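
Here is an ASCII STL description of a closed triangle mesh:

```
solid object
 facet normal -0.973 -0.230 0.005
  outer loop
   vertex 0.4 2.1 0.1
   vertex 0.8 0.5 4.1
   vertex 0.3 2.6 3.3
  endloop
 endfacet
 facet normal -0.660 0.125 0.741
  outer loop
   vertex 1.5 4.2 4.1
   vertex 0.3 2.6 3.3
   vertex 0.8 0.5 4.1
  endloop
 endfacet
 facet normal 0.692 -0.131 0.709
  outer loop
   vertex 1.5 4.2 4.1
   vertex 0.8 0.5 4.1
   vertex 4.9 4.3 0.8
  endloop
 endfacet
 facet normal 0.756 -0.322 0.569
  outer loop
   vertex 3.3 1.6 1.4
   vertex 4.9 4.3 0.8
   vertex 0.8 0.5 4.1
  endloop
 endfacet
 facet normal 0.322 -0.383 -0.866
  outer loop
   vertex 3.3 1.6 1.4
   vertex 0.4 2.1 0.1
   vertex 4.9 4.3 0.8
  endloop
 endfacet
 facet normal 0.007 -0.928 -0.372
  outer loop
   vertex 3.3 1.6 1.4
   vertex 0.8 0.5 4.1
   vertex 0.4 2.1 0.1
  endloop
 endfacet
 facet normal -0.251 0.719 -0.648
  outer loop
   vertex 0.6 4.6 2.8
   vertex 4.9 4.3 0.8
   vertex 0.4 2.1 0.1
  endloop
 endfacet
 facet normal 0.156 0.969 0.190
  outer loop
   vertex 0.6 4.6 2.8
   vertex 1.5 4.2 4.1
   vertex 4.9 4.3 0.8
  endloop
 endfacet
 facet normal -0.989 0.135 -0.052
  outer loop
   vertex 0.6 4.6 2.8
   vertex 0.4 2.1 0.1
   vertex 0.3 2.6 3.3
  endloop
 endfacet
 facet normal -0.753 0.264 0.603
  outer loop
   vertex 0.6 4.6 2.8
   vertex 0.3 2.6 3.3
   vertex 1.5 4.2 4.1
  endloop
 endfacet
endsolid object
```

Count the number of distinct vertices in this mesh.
7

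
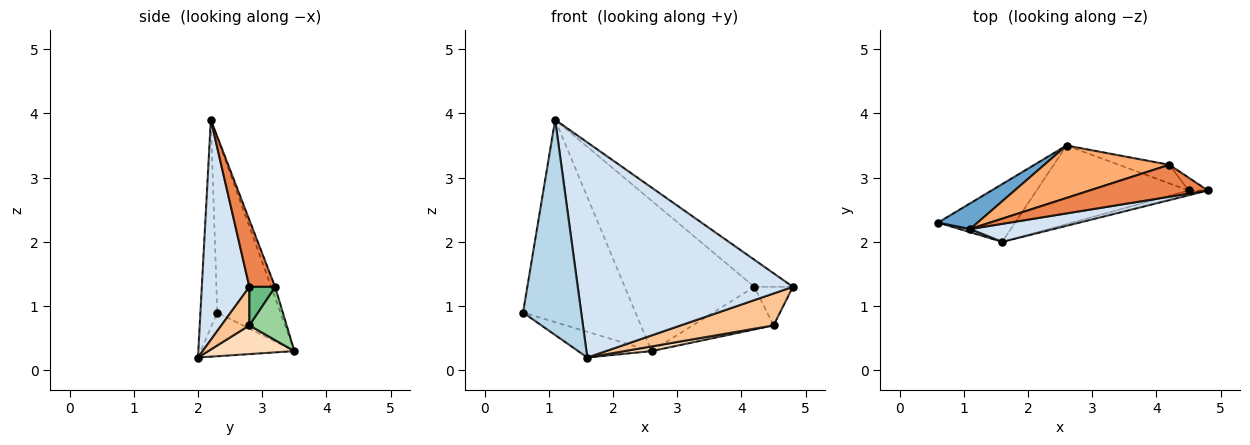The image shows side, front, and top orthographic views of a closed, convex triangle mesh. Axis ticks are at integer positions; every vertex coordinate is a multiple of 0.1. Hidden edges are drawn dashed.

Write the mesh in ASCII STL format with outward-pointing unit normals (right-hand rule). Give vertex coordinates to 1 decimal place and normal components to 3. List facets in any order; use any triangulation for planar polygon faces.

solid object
 facet normal -0.487 0.867 0.110
  outer loop
   vertex 1.1 2.2 3.9
   vertex 2.6 3.5 0.3
   vertex 0.6 2.3 0.9
  endloop
 endfacet
 facet normal -0.460 0.361 -0.811
  outer loop
   vertex 1.6 2.0 0.2
   vertex 0.6 2.3 0.9
   vertex 2.6 3.5 0.3
  endloop
 endfacet
 facet normal -0.278 -0.960 0.014
  outer loop
   vertex 1.6 2.0 0.2
   vertex 1.1 2.2 3.9
   vertex 0.6 2.3 0.9
  endloop
 endfacet
 facet normal 0.215 -0.973 0.082
  outer loop
   vertex 1.6 2.0 0.2
   vertex 4.8 2.8 1.3
   vertex 1.1 2.2 3.9
  endloop
 endfacet
 facet normal 0.396 0.594 0.700
  outer loop
   vertex 4.2 3.2 1.3
   vertex 1.1 2.2 3.9
   vertex 4.8 2.8 1.3
  endloop
 endfacet
 facet normal -0.029 0.944 0.329
  outer loop
   vertex 4.2 3.2 1.3
   vertex 2.6 3.5 0.3
   vertex 1.1 2.2 3.9
  endloop
 endfacet
 facet normal 0.286 -0.947 -0.143
  outer loop
   vertex 4.5 2.8 0.7
   vertex 4.8 2.8 1.3
   vertex 1.6 2.0 0.2
  endloop
 endfacet
 facet normal 0.185 -0.058 -0.981
  outer loop
   vertex 4.5 2.8 0.7
   vertex 1.6 2.0 0.2
   vertex 2.6 3.5 0.3
  endloop
 endfacet
 facet normal 0.535 0.802 -0.267
  outer loop
   vertex 4.5 2.8 0.7
   vertex 4.2 3.2 1.3
   vertex 4.8 2.8 1.3
  endloop
 endfacet
 facet normal 0.389 0.844 -0.369
  outer loop
   vertex 4.5 2.8 0.7
   vertex 2.6 3.5 0.3
   vertex 4.2 3.2 1.3
  endloop
 endfacet
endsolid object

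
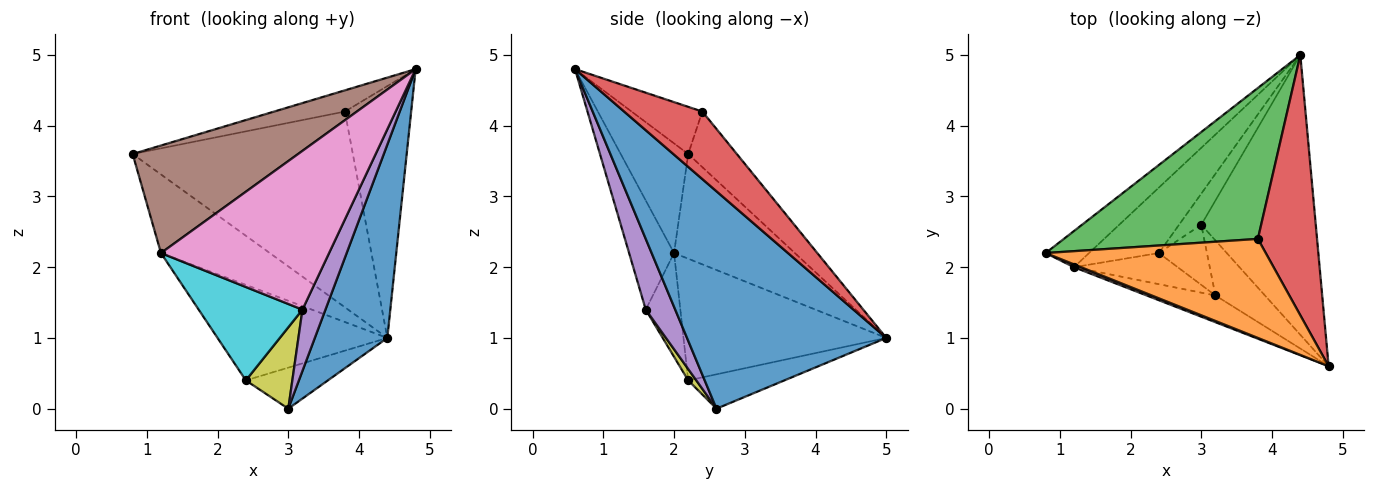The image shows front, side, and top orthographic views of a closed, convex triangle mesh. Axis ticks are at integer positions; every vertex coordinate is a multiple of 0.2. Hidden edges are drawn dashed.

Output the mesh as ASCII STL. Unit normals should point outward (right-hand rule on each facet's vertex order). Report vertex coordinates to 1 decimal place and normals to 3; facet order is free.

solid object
 facet normal 0.842 -0.306 -0.444
  outer loop
   vertex 3.0 2.6 0.0
   vertex 4.4 5.0 1.0
   vertex 4.8 0.6 4.8
  endloop
 endfacet
 facet normal -0.205 0.205 0.957
  outer loop
   vertex 3.8 2.4 4.2
   vertex 0.8 2.2 3.6
   vertex 4.8 0.6 4.8
  endloop
 endfacet
 facet normal -0.172 0.780 0.601
  outer loop
   vertex 3.8 2.4 4.2
   vertex 4.4 5.0 1.0
   vertex 0.8 2.2 3.6
  endloop
 endfacet
 facet normal 0.634 0.538 0.556
  outer loop
   vertex 3.8 2.4 4.2
   vertex 4.8 0.6 4.8
   vertex 4.4 5.0 1.0
  endloop
 endfacet
 facet normal 0.690 -0.538 -0.483
  outer loop
   vertex 3.2 1.6 1.4
   vertex 3.0 2.6 0.0
   vertex 4.8 0.6 4.8
  endloop
 endfacet
 facet normal -0.378 -0.926 0.024
  outer loop
   vertex 1.2 2.0 2.2
   vertex 4.8 0.6 4.8
   vertex 0.8 2.2 3.6
  endloop
 endfacet
 facet normal -0.255 -0.954 -0.160
  outer loop
   vertex 1.2 2.0 2.2
   vertex 3.2 1.6 1.4
   vertex 4.8 0.6 4.8
  endloop
 endfacet
 facet normal -0.710 0.640 -0.294
  outer loop
   vertex 1.2 2.0 2.2
   vertex 0.8 2.2 3.6
   vertex 4.4 5.0 1.0
  endloop
 endfacet
 facet normal 0.139 -0.796 -0.589
  outer loop
   vertex 2.4 2.2 0.4
   vertex 3.0 2.6 0.0
   vertex 3.2 1.6 1.4
  endloop
 endfacet
 facet normal -0.302 -0.905 -0.302
  outer loop
   vertex 2.4 2.2 0.4
   vertex 3.2 1.6 1.4
   vertex 1.2 2.0 2.2
  endloop
 endfacet
 facet normal -0.683 0.582 -0.442
  outer loop
   vertex 2.4 2.2 0.4
   vertex 4.4 5.0 1.0
   vertex 3.0 2.6 0.0
  endloop
 endfacet
 facet normal -0.702 0.588 -0.403
  outer loop
   vertex 2.4 2.2 0.4
   vertex 1.2 2.0 2.2
   vertex 4.4 5.0 1.0
  endloop
 endfacet
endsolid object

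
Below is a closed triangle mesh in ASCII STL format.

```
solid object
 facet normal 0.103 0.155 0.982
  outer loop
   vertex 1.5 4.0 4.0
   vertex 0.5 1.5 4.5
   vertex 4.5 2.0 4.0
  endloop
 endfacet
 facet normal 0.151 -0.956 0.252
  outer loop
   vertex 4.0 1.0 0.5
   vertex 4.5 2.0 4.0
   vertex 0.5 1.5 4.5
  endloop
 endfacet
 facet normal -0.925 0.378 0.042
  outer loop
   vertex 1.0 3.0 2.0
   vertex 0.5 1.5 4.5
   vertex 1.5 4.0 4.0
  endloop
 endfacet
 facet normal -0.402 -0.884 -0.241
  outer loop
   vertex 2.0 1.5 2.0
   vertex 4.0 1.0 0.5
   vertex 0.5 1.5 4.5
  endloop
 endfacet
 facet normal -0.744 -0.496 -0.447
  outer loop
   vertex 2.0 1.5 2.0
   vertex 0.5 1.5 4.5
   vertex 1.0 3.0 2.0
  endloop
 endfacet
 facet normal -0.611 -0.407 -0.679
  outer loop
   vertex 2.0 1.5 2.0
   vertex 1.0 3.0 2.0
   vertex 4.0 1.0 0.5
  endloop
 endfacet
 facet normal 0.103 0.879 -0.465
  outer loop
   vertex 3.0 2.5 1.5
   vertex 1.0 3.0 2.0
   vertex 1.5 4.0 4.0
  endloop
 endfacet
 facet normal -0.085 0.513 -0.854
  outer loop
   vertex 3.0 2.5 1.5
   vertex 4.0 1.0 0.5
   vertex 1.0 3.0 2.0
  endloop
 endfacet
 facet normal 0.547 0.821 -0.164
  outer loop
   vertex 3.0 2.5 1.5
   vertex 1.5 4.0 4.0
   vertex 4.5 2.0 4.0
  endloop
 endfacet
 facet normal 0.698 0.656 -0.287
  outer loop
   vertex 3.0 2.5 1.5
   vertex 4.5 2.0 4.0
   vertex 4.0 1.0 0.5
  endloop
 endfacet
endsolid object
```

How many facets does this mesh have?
10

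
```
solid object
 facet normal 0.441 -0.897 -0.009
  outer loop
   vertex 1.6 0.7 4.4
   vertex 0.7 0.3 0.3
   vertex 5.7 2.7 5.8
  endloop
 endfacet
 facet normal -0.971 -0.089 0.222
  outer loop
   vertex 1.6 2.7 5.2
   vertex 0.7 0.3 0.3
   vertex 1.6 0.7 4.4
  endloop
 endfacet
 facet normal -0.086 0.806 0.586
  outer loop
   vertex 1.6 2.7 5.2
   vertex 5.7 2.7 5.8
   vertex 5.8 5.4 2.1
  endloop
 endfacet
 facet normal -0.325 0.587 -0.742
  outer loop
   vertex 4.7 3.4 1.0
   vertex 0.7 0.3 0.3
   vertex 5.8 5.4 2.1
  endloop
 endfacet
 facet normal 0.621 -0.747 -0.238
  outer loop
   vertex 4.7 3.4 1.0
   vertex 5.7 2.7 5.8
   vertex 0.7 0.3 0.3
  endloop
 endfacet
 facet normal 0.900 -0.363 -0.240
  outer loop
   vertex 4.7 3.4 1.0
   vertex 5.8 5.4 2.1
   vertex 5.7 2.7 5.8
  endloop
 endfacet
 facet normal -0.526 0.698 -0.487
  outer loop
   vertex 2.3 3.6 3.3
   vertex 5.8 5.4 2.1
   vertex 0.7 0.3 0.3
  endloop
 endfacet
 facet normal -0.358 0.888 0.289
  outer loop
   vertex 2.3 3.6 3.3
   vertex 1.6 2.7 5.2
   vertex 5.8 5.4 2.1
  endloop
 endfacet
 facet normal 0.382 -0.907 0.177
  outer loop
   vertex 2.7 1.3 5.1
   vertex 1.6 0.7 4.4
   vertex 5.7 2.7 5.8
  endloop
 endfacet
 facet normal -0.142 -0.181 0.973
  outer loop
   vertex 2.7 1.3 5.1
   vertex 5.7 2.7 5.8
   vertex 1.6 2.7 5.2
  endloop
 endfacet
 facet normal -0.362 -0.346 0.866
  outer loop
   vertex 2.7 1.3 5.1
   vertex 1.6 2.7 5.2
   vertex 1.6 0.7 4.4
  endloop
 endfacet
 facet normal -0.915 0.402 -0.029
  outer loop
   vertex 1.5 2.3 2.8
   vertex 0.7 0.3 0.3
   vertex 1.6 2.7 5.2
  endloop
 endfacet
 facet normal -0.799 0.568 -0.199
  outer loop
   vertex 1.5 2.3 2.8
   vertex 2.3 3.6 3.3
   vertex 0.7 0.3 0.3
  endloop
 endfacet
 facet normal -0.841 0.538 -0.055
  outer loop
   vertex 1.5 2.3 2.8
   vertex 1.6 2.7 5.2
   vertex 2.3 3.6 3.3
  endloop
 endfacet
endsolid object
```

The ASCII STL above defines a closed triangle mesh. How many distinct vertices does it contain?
9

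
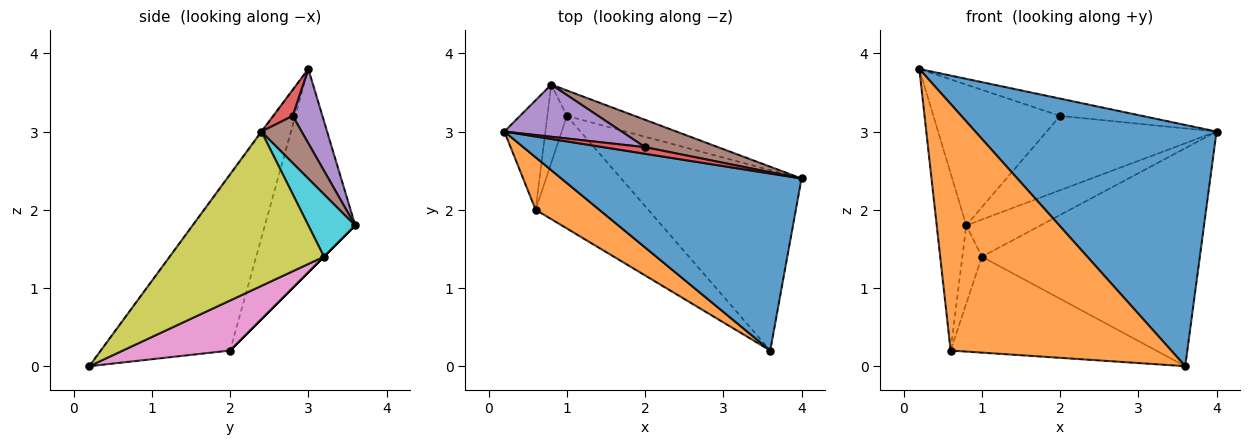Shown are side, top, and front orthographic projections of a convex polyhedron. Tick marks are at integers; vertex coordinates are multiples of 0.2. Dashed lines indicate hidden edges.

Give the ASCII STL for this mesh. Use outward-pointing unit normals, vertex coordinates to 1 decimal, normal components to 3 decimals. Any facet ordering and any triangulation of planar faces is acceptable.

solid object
 facet normal -0.003 -0.806 0.592
  outer loop
   vertex 3.6 0.2 0.0
   vertex 4.0 2.4 3.0
   vertex 0.2 3.0 3.8
  endloop
 endfacet
 facet normal -0.497 -0.849 0.181
  outer loop
   vertex 0.6 2.0 0.2
   vertex 3.6 0.2 0.0
   vertex 0.2 3.0 3.8
  endloop
 endfacet
 facet normal -0.933 0.305 -0.188
  outer loop
   vertex 0.6 2.0 0.2
   vertex 0.2 3.0 3.8
   vertex 0.8 3.6 1.8
  endloop
 endfacet
 facet normal 0.217 0.912 0.347
  outer loop
   vertex 2.0 2.8 3.2
   vertex 0.2 3.0 3.8
   vertex 4.0 2.4 3.0
  endloop
 endfacet
 facet normal 0.215 0.916 0.339
  outer loop
   vertex 2.0 2.8 3.2
   vertex 0.8 3.6 1.8
   vertex 0.2 3.0 3.8
  endloop
 endfacet
 facet normal 0.217 0.916 0.337
  outer loop
   vertex 2.0 2.8 3.2
   vertex 4.0 2.4 3.0
   vertex 0.8 3.6 1.8
  endloop
 endfacet
 facet normal 0.320 0.614 -0.721
  outer loop
   vertex 1.0 3.2 1.4
   vertex 3.6 0.2 0.0
   vertex 0.6 2.0 0.2
  endloop
 endfacet
 facet normal 0.000 0.707 -0.707
  outer loop
   vertex 1.0 3.2 1.4
   vertex 0.6 2.0 0.2
   vertex 0.8 3.6 1.8
  endloop
 endfacet
 facet normal 0.479 0.676 -0.560
  outer loop
   vertex 1.0 3.2 1.4
   vertex 4.0 2.4 3.0
   vertex 3.6 0.2 0.0
  endloop
 endfacet
 facet normal 0.462 0.732 -0.501
  outer loop
   vertex 1.0 3.2 1.4
   vertex 0.8 3.6 1.8
   vertex 4.0 2.4 3.0
  endloop
 endfacet
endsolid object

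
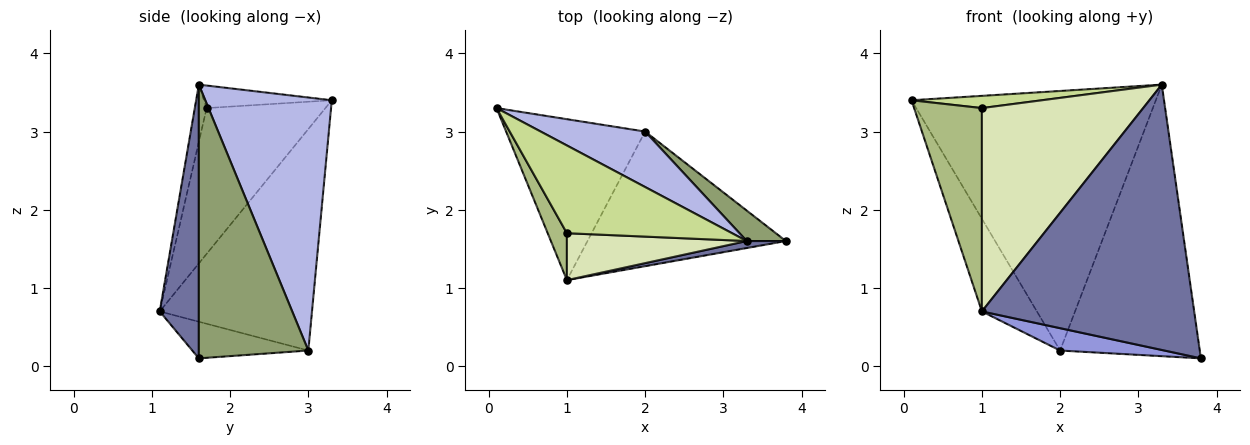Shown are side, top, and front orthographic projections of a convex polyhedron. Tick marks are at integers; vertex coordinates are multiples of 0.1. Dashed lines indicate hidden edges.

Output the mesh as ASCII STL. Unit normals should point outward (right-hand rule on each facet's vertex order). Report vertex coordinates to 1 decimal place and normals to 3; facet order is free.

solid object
 facet normal 0.181 -0.983 0.026
  outer loop
   vertex 3.3 1.6 3.6
   vertex 1.0 1.1 0.7
   vertex 3.8 1.6 0.1
  endloop
 endfacet
 facet normal -0.810 0.293 -0.508
  outer loop
   vertex 2.0 3.0 0.2
   vertex 1.0 1.1 0.7
   vertex 0.1 3.3 3.4
  endloop
 endfacet
 facet normal -0.179 -0.161 -0.971
  outer loop
   vertex 2.0 3.0 0.2
   vertex 3.8 1.6 0.1
   vertex 1.0 1.1 0.7
  endloop
 endfacet
 facet normal 0.452 0.872 0.186
  outer loop
   vertex 2.0 3.0 0.2
   vertex 0.1 3.3 3.4
   vertex 3.3 1.6 3.6
  endloop
 endfacet
 facet normal 0.615 0.784 0.088
  outer loop
   vertex 2.0 3.0 0.2
   vertex 3.3 1.6 3.6
   vertex 3.8 1.6 0.1
  endloop
 endfacet
 facet normal -0.863 -0.492 0.114
  outer loop
   vertex 1.0 1.7 3.3
   vertex 0.1 3.3 3.4
   vertex 1.0 1.1 0.7
  endloop
 endfacet
 facet normal -0.134 -0.137 0.982
  outer loop
   vertex 1.0 1.7 3.3
   vertex 3.3 1.6 3.6
   vertex 0.1 3.3 3.4
  endloop
 endfacet
 facet normal -0.072 -0.972 0.224
  outer loop
   vertex 1.0 1.7 3.3
   vertex 1.0 1.1 0.7
   vertex 3.3 1.6 3.6
  endloop
 endfacet
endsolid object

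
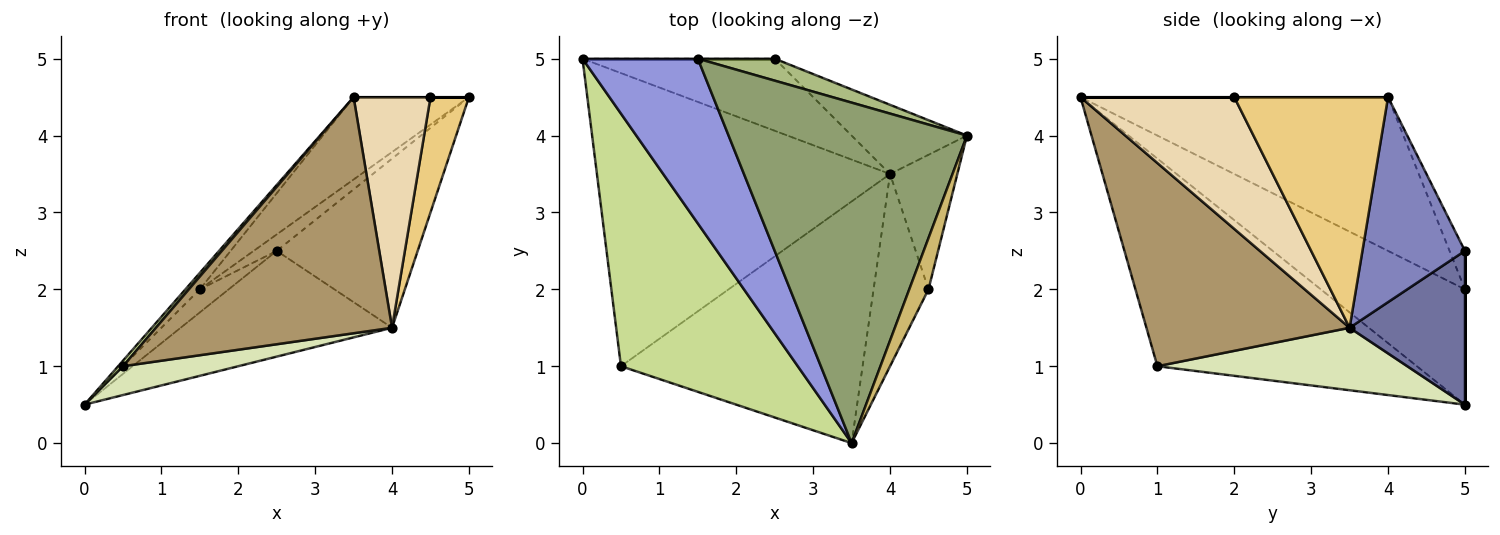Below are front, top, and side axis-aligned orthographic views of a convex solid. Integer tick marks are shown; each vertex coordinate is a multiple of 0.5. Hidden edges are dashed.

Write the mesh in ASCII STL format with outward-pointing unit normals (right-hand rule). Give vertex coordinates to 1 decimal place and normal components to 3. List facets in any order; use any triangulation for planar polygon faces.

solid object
 facet normal 0.411 0.753 -0.514
  outer loop
   vertex 4.0 3.5 1.5
   vertex 0.0 5.0 0.5
   vertex 2.5 5.0 2.5
  endloop
 endfacet
 facet normal 0.558 0.768 -0.314
  outer loop
   vertex 4.0 3.5 1.5
   vertex 2.5 5.0 2.5
   vertex 5.0 4.0 4.5
  endloop
 endfacet
 facet normal -0.705 0.071 0.705
  outer loop
   vertex 1.5 5.0 2.0
   vertex 0.0 5.0 0.5
   vertex 3.5 0.0 4.5
  endloop
 endfacet
 facet normal 0.000 1.000 0.000
  outer loop
   vertex 1.5 5.0 2.0
   vertex 2.5 5.0 2.5
   vertex 0.0 5.0 0.5
  endloop
 endfacet
 facet normal -0.531 0.199 0.823
  outer loop
   vertex 1.5 5.0 2.0
   vertex 3.5 0.0 4.5
   vertex 5.0 4.0 4.5
  endloop
 endfacet
 facet normal -0.371 0.557 0.743
  outer loop
   vertex 1.5 5.0 2.0
   vertex 5.0 4.0 4.5
   vertex 2.5 5.0 2.5
  endloop
 endfacet
 facet normal -0.761 -0.014 0.648
  outer loop
   vertex 0.5 1.0 1.0
   vertex 3.5 0.0 4.5
   vertex 0.0 5.0 0.5
  endloop
 endfacet
 facet normal 0.207 -0.096 -0.974
  outer loop
   vertex 0.5 1.0 1.0
   vertex 0.0 5.0 0.5
   vertex 4.0 3.5 1.5
  endloop
 endfacet
 facet normal 0.515 -0.599 -0.613
  outer loop
   vertex 0.5 1.0 1.0
   vertex 4.0 3.5 1.5
   vertex 3.5 0.0 4.5
  endloop
 endfacet
 facet normal 0.000 0.000 1.000
  outer loop
   vertex 4.5 2.0 4.5
   vertex 5.0 4.0 4.5
   vertex 3.5 0.0 4.5
  endloop
 endfacet
 facet normal 0.933 -0.233 -0.272
  outer loop
   vertex 4.5 2.0 4.5
   vertex 4.0 3.5 1.5
   vertex 5.0 4.0 4.5
  endloop
 endfacet
 facet normal 0.838 -0.419 -0.349
  outer loop
   vertex 4.5 2.0 4.5
   vertex 3.5 0.0 4.5
   vertex 4.0 3.5 1.5
  endloop
 endfacet
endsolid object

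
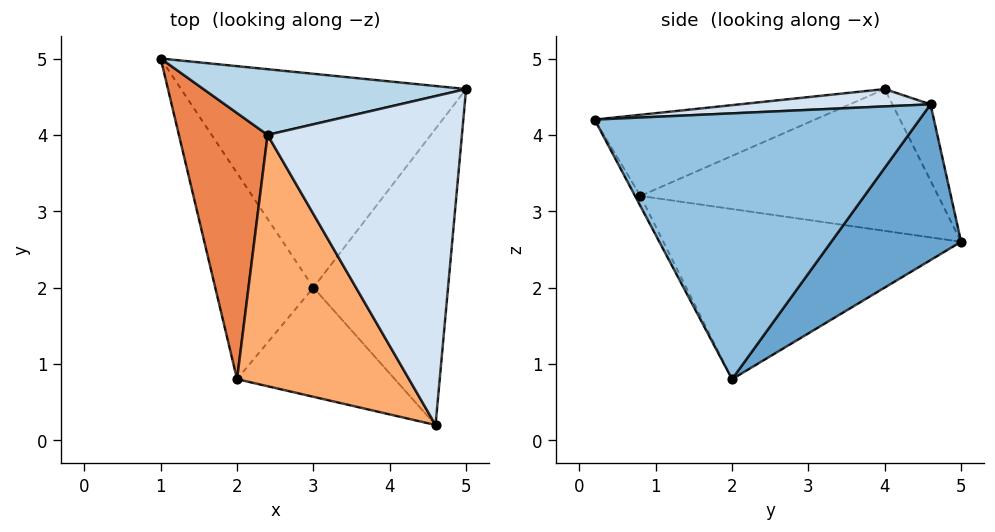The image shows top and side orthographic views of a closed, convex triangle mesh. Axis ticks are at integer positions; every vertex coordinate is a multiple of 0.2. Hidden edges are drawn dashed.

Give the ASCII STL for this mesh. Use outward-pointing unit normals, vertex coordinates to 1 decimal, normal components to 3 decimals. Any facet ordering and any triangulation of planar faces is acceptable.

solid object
 facet normal 0.366 0.646 -0.670
  outer loop
   vertex 3.0 2.0 0.8
   vertex 1.0 5.0 2.6
   vertex 5.0 4.6 4.4
  endloop
 endfacet
 facet normal 0.890 -0.060 -0.451
  outer loop
   vertex 3.0 2.0 0.8
   vertex 5.0 4.6 4.4
   vertex 4.6 0.2 4.2
  endloop
 endfacet
 facet normal -0.153 0.837 0.525
  outer loop
   vertex 2.4 4.0 4.6
   vertex 5.0 4.6 4.4
   vertex 1.0 5.0 2.6
  endloop
 endfacet
 facet normal 0.089 -0.053 0.995
  outer loop
   vertex 2.4 4.0 4.6
   vertex 4.6 0.2 4.2
   vertex 5.0 4.6 4.4
  endloop
 endfacet
 facet normal -0.841 -0.125 0.526
  outer loop
   vertex 2.0 0.8 3.2
   vertex 2.4 4.0 4.6
   vertex 1.0 5.0 2.6
  endloop
 endfacet
 facet normal -0.404 -0.324 0.856
  outer loop
   vertex 2.0 0.8 3.2
   vertex 4.6 0.2 4.2
   vertex 2.4 4.0 4.6
  endloop
 endfacet
 facet normal -0.835 -0.268 -0.482
  outer loop
   vertex 2.0 0.8 3.2
   vertex 1.0 5.0 2.6
   vertex 3.0 2.0 0.8
  endloop
 endfacet
 facet normal -0.029 -0.889 -0.457
  outer loop
   vertex 2.0 0.8 3.2
   vertex 3.0 2.0 0.8
   vertex 4.6 0.2 4.2
  endloop
 endfacet
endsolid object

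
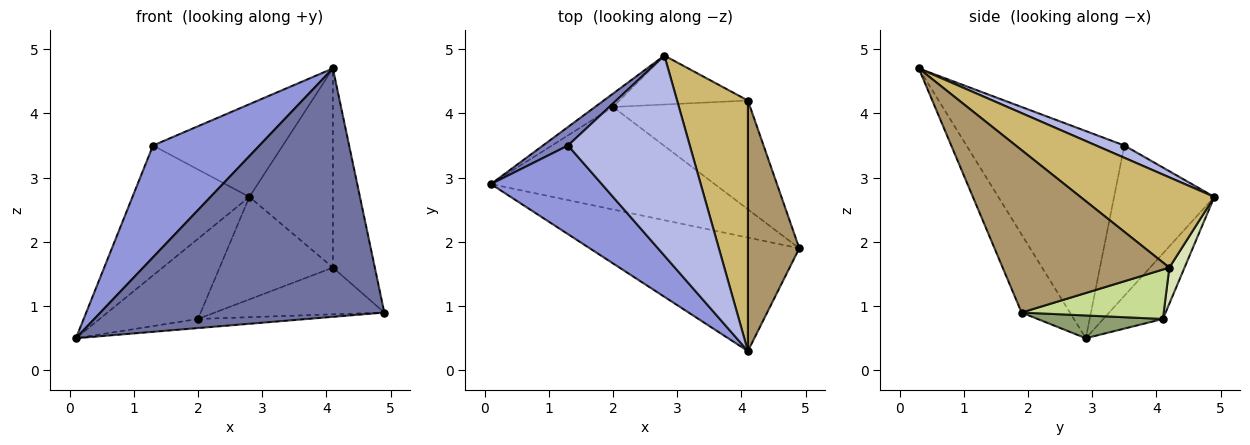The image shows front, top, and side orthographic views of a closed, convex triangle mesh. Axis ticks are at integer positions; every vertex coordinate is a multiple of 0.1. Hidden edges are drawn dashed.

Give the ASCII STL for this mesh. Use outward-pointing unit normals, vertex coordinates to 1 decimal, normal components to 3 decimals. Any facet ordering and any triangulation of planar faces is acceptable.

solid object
 facet normal -0.153 -0.899 -0.411
  outer loop
   vertex 4.1 0.3 4.7
   vertex 0.1 2.9 0.5
   vertex 4.9 1.9 0.9
  endloop
 endfacet
 facet normal -0.647 0.755 0.108
  outer loop
   vertex 1.3 3.5 3.5
   vertex 2.8 4.9 2.7
   vertex 0.1 2.9 0.5
  endloop
 endfacet
 facet normal -0.758 -0.511 0.405
  outer loop
   vertex 1.3 3.5 3.5
   vertex 0.1 2.9 0.5
   vertex 4.1 0.3 4.7
  endloop
 endfacet
 facet normal 0.091 0.419 0.904
  outer loop
   vertex 1.3 3.5 3.5
   vertex 4.1 0.3 4.7
   vertex 2.8 4.9 2.7
  endloop
 endfacet
 facet normal 0.101 0.088 -0.991
  outer loop
   vertex 2.0 4.1 0.8
   vertex 4.9 1.9 0.9
   vertex 0.1 2.9 0.5
  endloop
 endfacet
 facet normal -0.513 0.847 -0.141
  outer loop
   vertex 2.0 4.1 0.8
   vertex 0.1 2.9 0.5
   vertex 2.8 4.9 2.7
  endloop
 endfacet
 facet normal 0.314 0.375 -0.872
  outer loop
   vertex 4.1 4.2 1.6
   vertex 4.9 1.9 0.9
   vertex 2.0 4.1 0.8
  endloop
 endfacet
 facet normal 0.120 0.896 -0.428
  outer loop
   vertex 4.1 4.2 1.6
   vertex 2.0 4.1 0.8
   vertex 2.8 4.9 2.7
  endloop
 endfacet
 facet normal 0.927 0.233 0.293
  outer loop
   vertex 4.1 4.2 1.6
   vertex 4.1 0.3 4.7
   vertex 4.9 1.9 0.9
  endloop
 endfacet
 facet normal 0.706 0.441 0.554
  outer loop
   vertex 4.1 4.2 1.6
   vertex 2.8 4.9 2.7
   vertex 4.1 0.3 4.7
  endloop
 endfacet
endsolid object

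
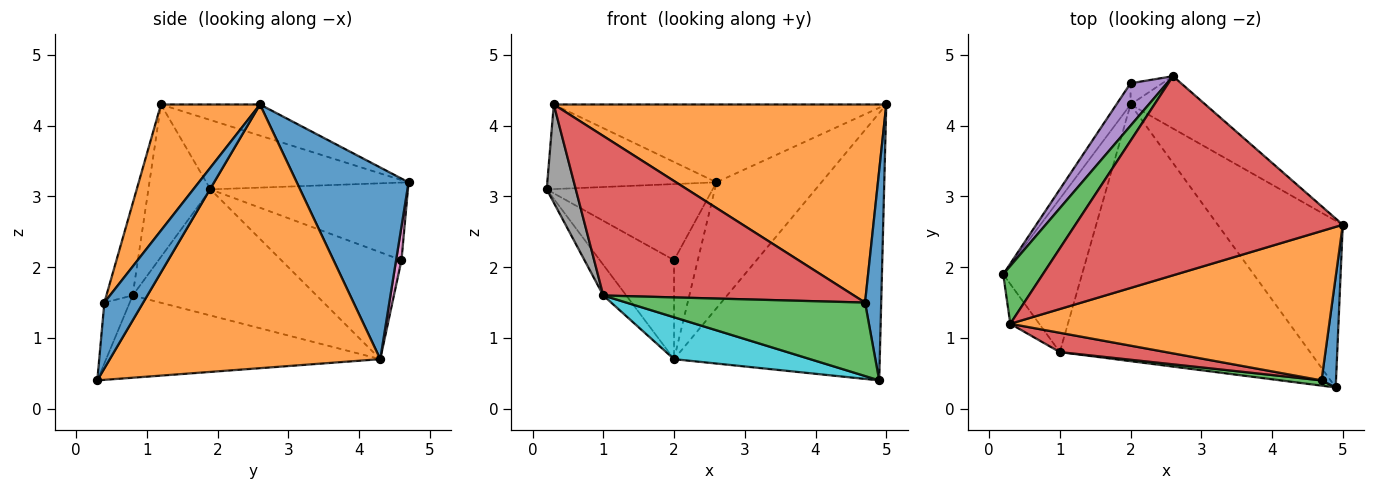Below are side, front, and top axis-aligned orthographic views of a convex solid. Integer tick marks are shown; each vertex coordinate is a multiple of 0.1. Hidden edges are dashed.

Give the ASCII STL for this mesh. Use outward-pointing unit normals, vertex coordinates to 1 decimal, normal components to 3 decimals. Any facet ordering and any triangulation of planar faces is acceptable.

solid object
 facet normal 0.701 0.658 -0.274
  outer loop
   vertex 2.0 4.3 0.7
   vertex 2.6 4.7 3.2
   vertex 5.0 2.6 4.3
  endloop
 endfacet
 facet normal 0.745 0.566 -0.353
  outer loop
   vertex 2.0 4.3 0.7
   vertex 5.0 2.6 4.3
   vertex 4.9 0.3 0.4
  endloop
 endfacet
 facet normal -0.702 0.588 0.401
  outer loop
   vertex 0.3 1.2 4.3
   vertex 2.6 4.7 3.2
   vertex 0.2 1.9 3.1
  endloop
 endfacet
 facet normal -0.108 0.362 0.926
  outer loop
   vertex 0.3 1.2 4.3
   vertex 5.0 2.6 4.3
   vertex 2.6 4.7 3.2
  endloop
 endfacet
 facet normal -0.721 0.606 0.338
  outer loop
   vertex 2.0 4.6 2.1
   vertex 0.2 1.9 3.1
   vertex 2.6 4.7 3.2
  endloop
 endfacet
 facet normal -0.845 0.522 -0.112
  outer loop
   vertex 2.0 4.6 2.1
   vertex 2.0 4.3 0.7
   vertex 0.2 1.9 3.1
  endloop
 endfacet
 facet normal 0.216 0.955 -0.205
  outer loop
   vertex 2.0 4.6 2.1
   vertex 2.6 4.7 3.2
   vertex 2.0 4.3 0.7
  endloop
 endfacet
 facet normal -0.892 -0.418 -0.169
  outer loop
   vertex 1.0 0.8 1.6
   vertex 0.3 1.2 4.3
   vertex 0.2 1.9 3.1
  endloop
 endfacet
 facet normal -0.843 0.105 -0.527
  outer loop
   vertex 1.0 0.8 1.6
   vertex 0.2 1.9 3.1
   vertex 2.0 4.3 0.7
  endloop
 endfacet
 facet normal -0.309 -0.153 -0.939
  outer loop
   vertex 1.0 0.8 1.6
   vertex 2.0 4.3 0.7
   vertex 4.9 0.3 0.4
  endloop
 endfacet
 facet normal 0.905 -0.376 0.199
  outer loop
   vertex 4.7 0.4 1.5
   vertex 4.9 0.3 0.4
   vertex 5.0 2.6 4.3
  endloop
 endfacet
 facet normal 0.231 -0.777 0.586
  outer loop
   vertex 4.7 0.4 1.5
   vertex 5.0 2.6 4.3
   vertex 0.3 1.2 4.3
  endloop
 endfacet
 facet normal -0.105 -0.992 0.071
  outer loop
   vertex 4.7 0.4 1.5
   vertex 1.0 0.8 1.6
   vertex 4.9 0.3 0.4
  endloop
 endfacet
 facet normal -0.104 -0.987 0.119
  outer loop
   vertex 4.7 0.4 1.5
   vertex 0.3 1.2 4.3
   vertex 1.0 0.8 1.6
  endloop
 endfacet
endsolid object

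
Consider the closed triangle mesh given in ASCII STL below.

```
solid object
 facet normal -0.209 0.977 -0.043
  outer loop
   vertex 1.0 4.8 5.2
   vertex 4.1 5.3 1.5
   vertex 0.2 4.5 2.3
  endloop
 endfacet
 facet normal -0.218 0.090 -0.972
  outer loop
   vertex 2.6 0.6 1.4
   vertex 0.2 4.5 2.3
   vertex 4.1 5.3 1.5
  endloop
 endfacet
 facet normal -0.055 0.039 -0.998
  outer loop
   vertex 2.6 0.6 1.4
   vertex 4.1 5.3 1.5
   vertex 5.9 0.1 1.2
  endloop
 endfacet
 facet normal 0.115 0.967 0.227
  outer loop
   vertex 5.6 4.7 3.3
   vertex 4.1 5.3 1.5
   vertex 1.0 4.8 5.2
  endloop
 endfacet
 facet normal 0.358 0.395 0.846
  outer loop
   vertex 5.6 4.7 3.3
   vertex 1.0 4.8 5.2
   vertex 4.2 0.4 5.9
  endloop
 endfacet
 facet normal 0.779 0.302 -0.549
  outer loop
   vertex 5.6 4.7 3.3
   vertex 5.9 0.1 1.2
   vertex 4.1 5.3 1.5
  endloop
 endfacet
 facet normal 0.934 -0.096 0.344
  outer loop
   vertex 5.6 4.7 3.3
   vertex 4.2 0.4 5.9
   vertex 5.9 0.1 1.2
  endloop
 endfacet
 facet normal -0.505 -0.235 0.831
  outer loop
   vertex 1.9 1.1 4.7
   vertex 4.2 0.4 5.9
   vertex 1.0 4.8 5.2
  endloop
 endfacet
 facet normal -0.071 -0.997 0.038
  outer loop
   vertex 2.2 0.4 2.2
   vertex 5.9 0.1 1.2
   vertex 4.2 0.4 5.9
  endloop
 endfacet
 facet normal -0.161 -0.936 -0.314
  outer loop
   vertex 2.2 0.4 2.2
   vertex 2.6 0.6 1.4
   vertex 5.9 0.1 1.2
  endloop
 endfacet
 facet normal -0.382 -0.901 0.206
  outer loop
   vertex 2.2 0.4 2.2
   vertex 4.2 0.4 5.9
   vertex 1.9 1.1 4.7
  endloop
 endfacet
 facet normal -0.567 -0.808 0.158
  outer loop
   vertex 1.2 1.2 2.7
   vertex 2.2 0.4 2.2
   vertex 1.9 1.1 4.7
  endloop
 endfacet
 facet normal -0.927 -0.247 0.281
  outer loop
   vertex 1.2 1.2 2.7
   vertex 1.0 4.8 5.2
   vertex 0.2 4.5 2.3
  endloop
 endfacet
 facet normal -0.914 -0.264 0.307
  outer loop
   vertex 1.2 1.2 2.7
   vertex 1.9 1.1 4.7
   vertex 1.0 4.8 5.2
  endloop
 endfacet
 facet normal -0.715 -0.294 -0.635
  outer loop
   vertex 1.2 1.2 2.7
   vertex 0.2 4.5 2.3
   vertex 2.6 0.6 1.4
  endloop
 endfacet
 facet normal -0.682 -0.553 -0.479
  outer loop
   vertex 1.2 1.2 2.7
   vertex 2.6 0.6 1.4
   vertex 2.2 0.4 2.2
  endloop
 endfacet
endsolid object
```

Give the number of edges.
24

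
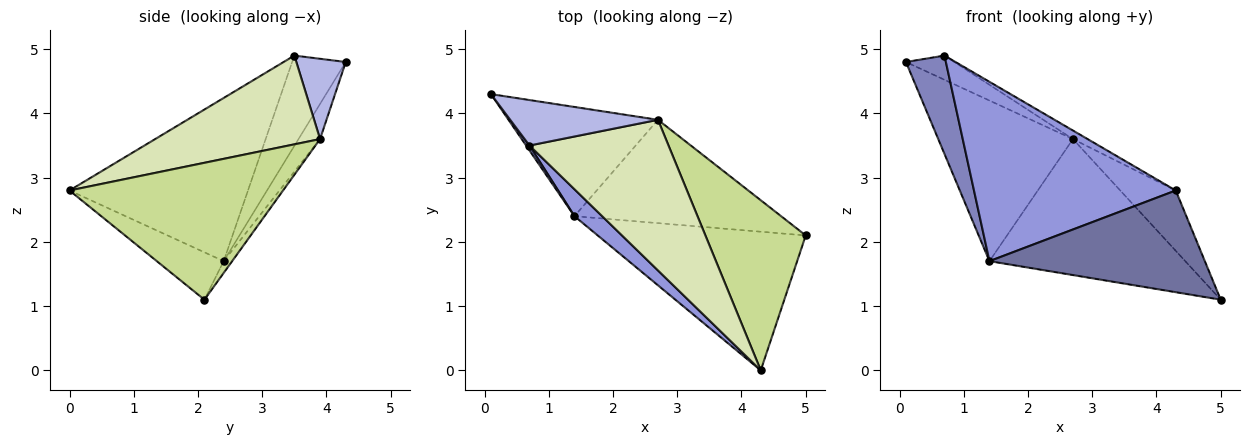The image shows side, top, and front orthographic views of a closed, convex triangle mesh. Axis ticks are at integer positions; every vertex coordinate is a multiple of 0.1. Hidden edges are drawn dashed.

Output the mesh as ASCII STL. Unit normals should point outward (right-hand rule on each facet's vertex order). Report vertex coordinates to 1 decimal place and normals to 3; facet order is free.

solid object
 facet normal -0.181 -0.582 -0.793
  outer loop
   vertex 1.4 2.4 1.7
   vertex 5.0 2.1 1.1
   vertex 4.3 0.0 2.8
  endloop
 endfacet
 facet normal -0.801 -0.597 0.030
  outer loop
   vertex 1.4 2.4 1.7
   vertex 0.7 3.5 4.9
   vertex 0.1 4.3 4.8
  endloop
 endfacet
 facet normal -0.658 -0.744 0.112
  outer loop
   vertex 1.4 2.4 1.7
   vertex 4.3 0.0 2.8
   vertex 0.7 3.5 4.9
  endloop
 endfacet
 facet normal 0.432 0.424 0.796
  outer loop
   vertex 2.7 3.9 3.6
   vertex 0.1 4.3 4.8
   vertex 0.7 3.5 4.9
  endloop
 endfacet
 facet normal -0.131 0.820 -0.557
  outer loop
   vertex 2.7 3.9 3.6
   vertex 1.4 2.4 1.7
   vertex 0.1 4.3 4.8
  endloop
 endfacet
 facet normal -0.034 0.796 -0.605
  outer loop
   vertex 2.7 3.9 3.6
   vertex 5.0 2.1 1.1
   vertex 1.4 2.4 1.7
  endloop
 endfacet
 facet normal 0.789 0.205 0.579
  outer loop
   vertex 2.7 3.9 3.6
   vertex 4.3 0.0 2.8
   vertex 5.0 2.1 1.1
  endloop
 endfacet
 facet normal 0.538 0.048 0.842
  outer loop
   vertex 2.7 3.9 3.6
   vertex 0.7 3.5 4.9
   vertex 4.3 0.0 2.8
  endloop
 endfacet
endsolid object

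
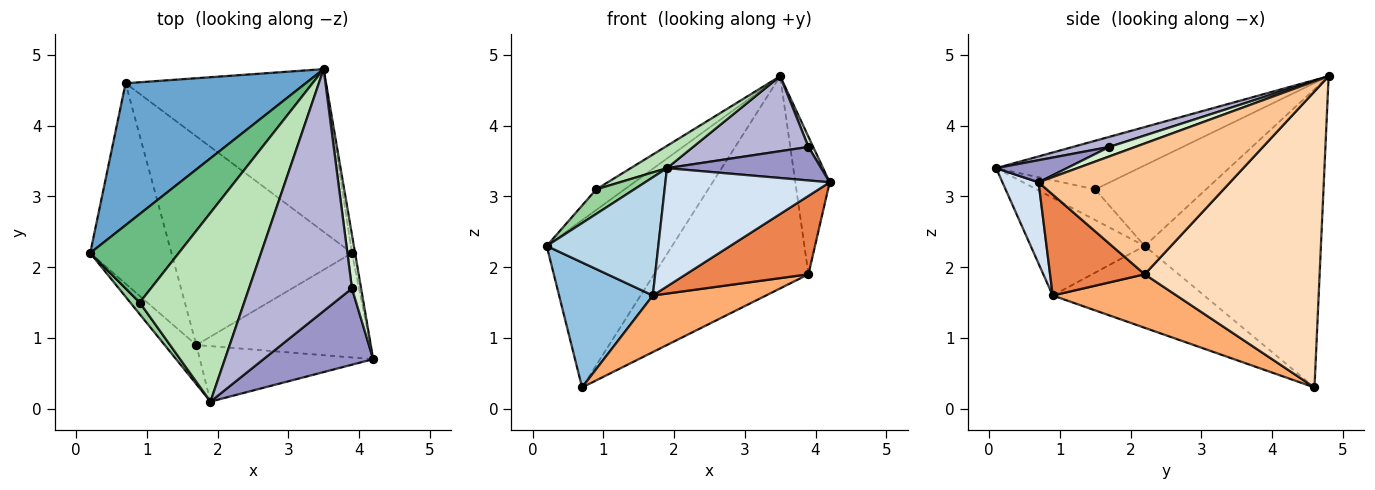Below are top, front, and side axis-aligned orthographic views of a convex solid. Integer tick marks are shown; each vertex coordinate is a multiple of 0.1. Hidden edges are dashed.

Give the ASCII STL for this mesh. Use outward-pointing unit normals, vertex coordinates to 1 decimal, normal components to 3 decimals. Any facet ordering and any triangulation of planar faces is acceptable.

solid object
 facet normal -0.731 0.520 0.442
  outer loop
   vertex 0.7 4.6 0.3
   vertex 0.2 2.2 2.3
   vertex 3.5 4.8 4.7
  endloop
 endfacet
 facet normal -0.650 -0.402 -0.645
  outer loop
   vertex 1.7 0.9 1.6
   vertex 0.2 2.2 2.3
   vertex 0.7 4.6 0.3
  endloop
 endfacet
 facet normal -0.696 -0.682 -0.226
  outer loop
   vertex 1.9 0.1 3.4
   vertex 0.2 2.2 2.3
   vertex 1.7 0.9 1.6
  endloop
 endfacet
 facet normal 0.195 -0.888 -0.416
  outer loop
   vertex 1.9 0.1 3.4
   vertex 1.7 0.9 1.6
   vertex 4.2 0.7 3.2
  endloop
 endfacet
 facet normal 0.421 -0.545 -0.726
  outer loop
   vertex 3.9 2.2 1.9
   vertex 4.2 0.7 3.2
   vertex 1.7 0.9 1.6
  endloop
 endfacet
 facet normal 0.275 -0.252 -0.928
  outer loop
   vertex 3.9 2.2 1.9
   vertex 1.7 0.9 1.6
   vertex 0.7 4.6 0.3
  endloop
 endfacet
 facet normal 0.984 0.177 -0.023
  outer loop
   vertex 3.9 2.2 1.9
   vertex 3.5 4.8 4.7
   vertex 4.2 0.7 3.2
  endloop
 endfacet
 facet normal 0.669 0.590 -0.452
  outer loop
   vertex 3.9 2.2 1.9
   vertex 0.7 4.6 0.3
   vertex 3.5 4.8 4.7
  endloop
 endfacet
 facet normal -0.663 0.169 0.729
  outer loop
   vertex 0.9 1.5 3.1
   vertex 3.5 4.8 4.7
   vertex 0.2 2.2 2.3
  endloop
 endfacet
 facet normal -0.812 -0.527 0.250
  outer loop
   vertex 0.9 1.5 3.1
   vertex 0.2 2.2 2.3
   vertex 1.9 0.1 3.4
  endloop
 endfacet
 facet normal -0.420 -0.107 0.901
  outer loop
   vertex 0.9 1.5 3.1
   vertex 1.9 0.1 3.4
   vertex 3.5 4.8 4.7
  endloop
 endfacet
 facet normal 0.714 -0.130 0.688
  outer loop
   vertex 3.9 1.7 3.7
   vertex 4.2 0.7 3.2
   vertex 3.5 4.8 4.7
  endloop
 endfacet
 facet normal 0.182 -0.396 0.900
  outer loop
   vertex 3.9 1.7 3.7
   vertex 1.9 0.1 3.4
   vertex 4.2 0.7 3.2
  endloop
 endfacet
 facet normal 0.093 -0.295 0.951
  outer loop
   vertex 3.9 1.7 3.7
   vertex 3.5 4.8 4.7
   vertex 1.9 0.1 3.4
  endloop
 endfacet
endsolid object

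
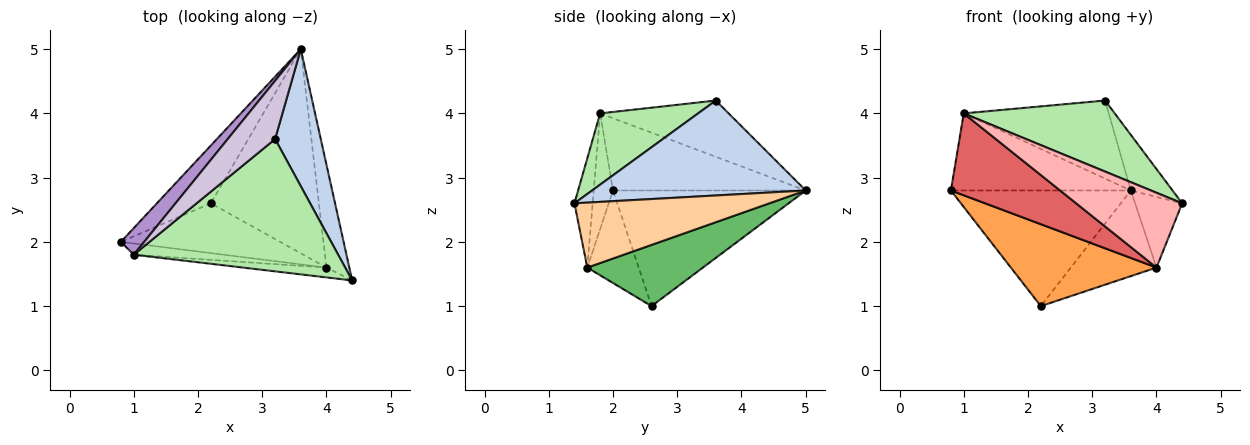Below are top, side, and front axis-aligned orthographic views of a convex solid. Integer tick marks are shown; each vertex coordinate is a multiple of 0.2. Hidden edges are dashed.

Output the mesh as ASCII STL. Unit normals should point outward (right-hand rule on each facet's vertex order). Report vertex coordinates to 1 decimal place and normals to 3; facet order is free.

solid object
 facet normal -0.692 0.646 -0.323
  outer loop
   vertex 2.2 2.6 1.0
   vertex 0.8 2.0 2.8
   vertex 3.6 5.0 2.8
  endloop
 endfacet
 facet normal 0.887 0.173 0.427
  outer loop
   vertex 3.2 3.6 4.2
   vertex 4.4 1.4 2.6
   vertex 3.6 5.0 2.8
  endloop
 endfacet
 facet normal -0.289 -0.818 -0.497
  outer loop
   vertex 4.0 1.6 1.6
   vertex 0.8 2.0 2.8
   vertex 2.2 2.6 1.0
  endloop
 endfacet
 facet normal 0.920 0.222 -0.323
  outer loop
   vertex 4.0 1.6 1.6
   vertex 3.6 5.0 2.8
   vertex 4.4 1.4 2.6
  endloop
 endfacet
 facet normal 0.463 0.343 -0.817
  outer loop
   vertex 4.0 1.6 1.6
   vertex 2.2 2.6 1.0
   vertex 3.6 5.0 2.8
  endloop
 endfacet
 facet normal 0.294 -0.452 0.842
  outer loop
   vertex 1.0 1.8 4.0
   vertex 4.4 1.4 2.6
   vertex 3.2 3.6 4.2
  endloop
 endfacet
 facet normal -0.172 -0.976 -0.134
  outer loop
   vertex 1.0 1.8 4.0
   vertex 0.8 2.0 2.8
   vertex 4.0 1.6 1.6
  endloop
 endfacet
 facet normal -0.168 -0.977 -0.128
  outer loop
   vertex 1.0 1.8 4.0
   vertex 4.0 1.6 1.6
   vertex 4.4 1.4 2.6
  endloop
 endfacet
 facet normal -0.712 0.664 0.229
  outer loop
   vertex 1.0 1.8 4.0
   vertex 3.6 5.0 2.8
   vertex 0.8 2.0 2.8
  endloop
 endfacet
 facet normal -0.579 0.653 0.488
  outer loop
   vertex 1.0 1.8 4.0
   vertex 3.2 3.6 4.2
   vertex 3.6 5.0 2.8
  endloop
 endfacet
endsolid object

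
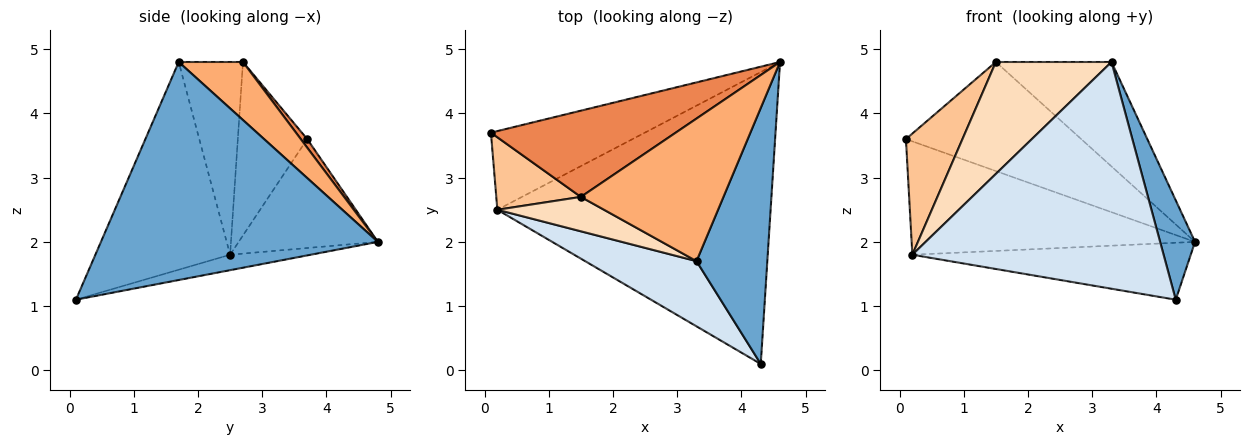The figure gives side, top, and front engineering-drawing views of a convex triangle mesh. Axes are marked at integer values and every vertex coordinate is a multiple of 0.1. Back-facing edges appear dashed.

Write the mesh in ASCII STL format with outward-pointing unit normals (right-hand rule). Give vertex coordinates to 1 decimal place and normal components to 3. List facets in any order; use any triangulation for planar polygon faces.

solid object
 facet normal 0.944 -0.119 0.307
  outer loop
   vertex 3.3 1.7 4.8
   vertex 4.3 0.1 1.1
   vertex 4.6 4.8 2.0
  endloop
 endfacet
 facet normal -0.374 0.762 -0.529
  outer loop
   vertex 0.2 2.5 1.8
   vertex 0.1 3.7 3.6
   vertex 4.6 4.8 2.0
  endloop
 endfacet
 facet normal -0.055 0.191 -0.980
  outer loop
   vertex 0.2 2.5 1.8
   vertex 4.6 4.8 2.0
   vertex 4.3 0.1 1.1
  endloop
 endfacet
 facet normal -0.458 -0.854 0.246
  outer loop
   vertex 0.2 2.5 1.8
   vertex 4.3 0.1 1.1
   vertex 3.3 1.7 4.8
  endloop
 endfacet
 facet normal 0.029 0.784 0.620
  outer loop
   vertex 1.5 2.7 4.8
   vertex 4.6 4.8 2.0
   vertex 0.1 3.7 3.6
  endloop
 endfacet
 facet normal 0.312 0.561 0.766
  outer loop
   vertex 1.5 2.7 4.8
   vertex 3.3 1.7 4.8
   vertex 4.6 4.8 2.0
  endloop
 endfacet
 facet normal -0.725 -0.591 0.354
  outer loop
   vertex 1.5 2.7 4.8
   vertex 0.1 3.7 3.6
   vertex 0.2 2.5 1.8
  endloop
 endfacet
 facet normal -0.469 -0.844 0.260
  outer loop
   vertex 1.5 2.7 4.8
   vertex 0.2 2.5 1.8
   vertex 3.3 1.7 4.8
  endloop
 endfacet
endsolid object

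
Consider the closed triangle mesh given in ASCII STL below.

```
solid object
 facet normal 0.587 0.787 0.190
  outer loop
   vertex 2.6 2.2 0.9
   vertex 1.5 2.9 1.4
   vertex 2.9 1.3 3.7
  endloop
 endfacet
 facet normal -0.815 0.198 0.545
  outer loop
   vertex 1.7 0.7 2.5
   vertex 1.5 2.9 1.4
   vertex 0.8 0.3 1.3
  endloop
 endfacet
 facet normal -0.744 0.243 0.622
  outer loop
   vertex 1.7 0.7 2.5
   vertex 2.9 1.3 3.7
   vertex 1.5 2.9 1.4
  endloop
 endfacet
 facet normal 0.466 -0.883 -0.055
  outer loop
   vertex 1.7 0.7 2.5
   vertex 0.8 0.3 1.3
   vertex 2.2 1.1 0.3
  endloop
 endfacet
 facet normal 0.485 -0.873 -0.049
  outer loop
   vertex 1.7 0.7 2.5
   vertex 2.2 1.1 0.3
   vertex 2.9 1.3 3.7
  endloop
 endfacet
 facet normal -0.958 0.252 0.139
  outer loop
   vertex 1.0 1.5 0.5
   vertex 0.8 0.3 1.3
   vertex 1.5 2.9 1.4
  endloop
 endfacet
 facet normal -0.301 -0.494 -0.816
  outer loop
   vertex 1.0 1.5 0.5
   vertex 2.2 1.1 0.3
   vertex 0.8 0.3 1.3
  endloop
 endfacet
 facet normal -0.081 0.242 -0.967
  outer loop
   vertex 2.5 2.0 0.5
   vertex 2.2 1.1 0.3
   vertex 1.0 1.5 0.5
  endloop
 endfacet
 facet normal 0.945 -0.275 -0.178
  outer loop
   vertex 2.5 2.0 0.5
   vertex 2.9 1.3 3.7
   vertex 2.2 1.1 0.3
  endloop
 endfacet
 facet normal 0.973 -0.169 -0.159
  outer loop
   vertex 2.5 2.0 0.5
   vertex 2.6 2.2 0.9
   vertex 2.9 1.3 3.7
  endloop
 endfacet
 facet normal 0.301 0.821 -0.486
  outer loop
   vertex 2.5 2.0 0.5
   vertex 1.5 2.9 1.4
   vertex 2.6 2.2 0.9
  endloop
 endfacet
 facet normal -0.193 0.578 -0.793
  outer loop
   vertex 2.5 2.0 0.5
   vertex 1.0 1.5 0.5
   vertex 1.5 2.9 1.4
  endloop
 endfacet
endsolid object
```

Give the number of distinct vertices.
8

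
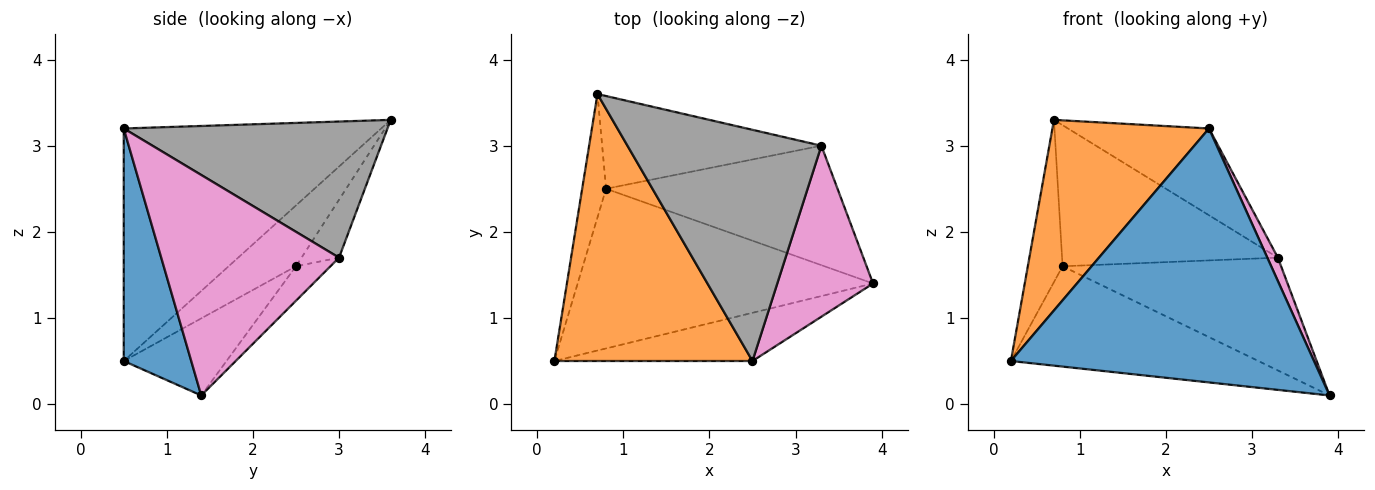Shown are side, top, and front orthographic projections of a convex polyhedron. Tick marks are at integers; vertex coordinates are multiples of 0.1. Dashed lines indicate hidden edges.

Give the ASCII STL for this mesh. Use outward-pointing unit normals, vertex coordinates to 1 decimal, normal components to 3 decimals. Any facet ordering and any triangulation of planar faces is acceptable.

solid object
 facet normal 0.214 -0.960 -0.182
  outer loop
   vertex 2.5 0.5 3.2
   vertex 0.2 0.5 0.5
   vertex 3.9 1.4 0.1
  endloop
 endfacet
 facet normal -0.691 -0.420 0.588
  outer loop
   vertex 2.5 0.5 3.2
   vertex 0.7 3.6 3.3
   vertex 0.2 0.5 0.5
  endloop
 endfacet
 facet normal -0.216 0.519 -0.827
  outer loop
   vertex 0.8 2.5 1.6
   vertex 3.9 1.4 0.1
   vertex 0.2 0.5 0.5
  endloop
 endfacet
 facet normal -0.839 0.433 -0.329
  outer loop
   vertex 0.8 2.5 1.6
   vertex 0.2 0.5 0.5
   vertex 0.7 3.6 3.3
  endloop
 endfacet
 facet normal -0.108 0.683 -0.723
  outer loop
   vertex 3.3 3.0 1.7
   vertex 3.9 1.4 0.1
   vertex 0.8 2.5 1.6
  endloop
 endfacet
 facet normal -0.144 0.827 -0.544
  outer loop
   vertex 3.3 3.0 1.7
   vertex 0.8 2.5 1.6
   vertex 0.7 3.6 3.3
  endloop
 endfacet
 facet normal 0.916 -0.054 0.398
  outer loop
   vertex 3.3 3.0 1.7
   vertex 2.5 0.5 3.2
   vertex 3.9 1.4 0.1
  endloop
 endfacet
 facet normal 0.549 0.294 0.782
  outer loop
   vertex 3.3 3.0 1.7
   vertex 0.7 3.6 3.3
   vertex 2.5 0.5 3.2
  endloop
 endfacet
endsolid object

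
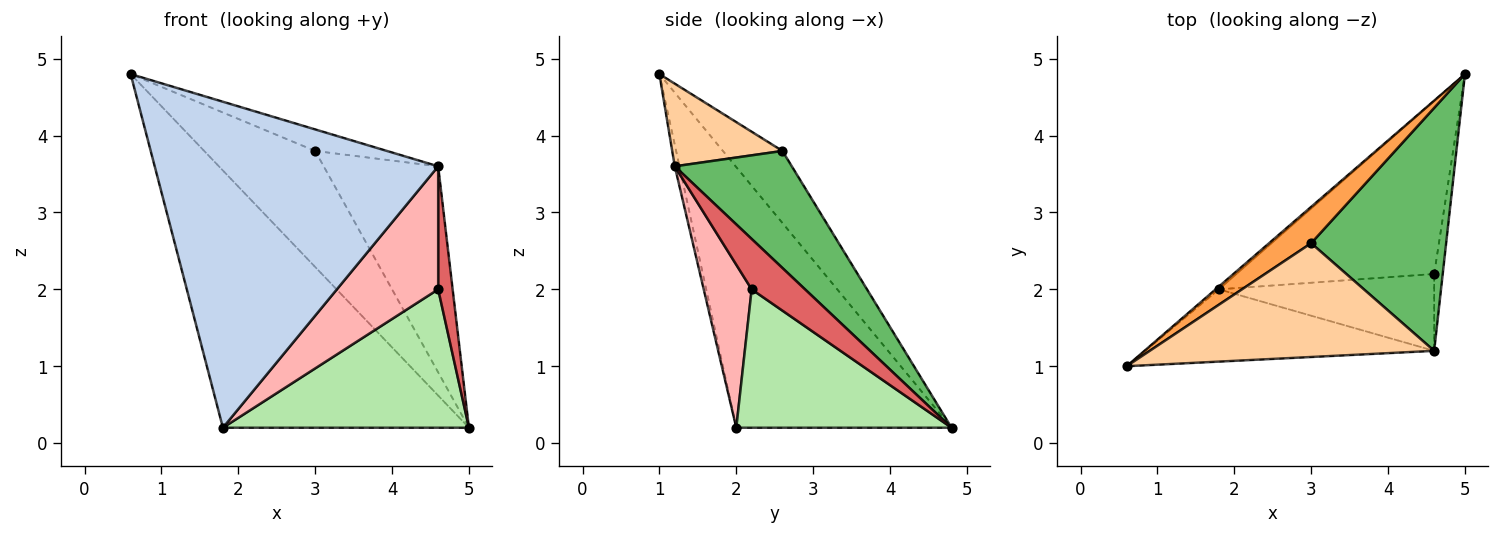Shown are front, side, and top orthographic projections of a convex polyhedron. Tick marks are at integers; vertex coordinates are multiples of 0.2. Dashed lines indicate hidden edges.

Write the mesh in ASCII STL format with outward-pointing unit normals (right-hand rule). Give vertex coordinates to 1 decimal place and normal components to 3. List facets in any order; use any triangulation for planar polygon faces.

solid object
 facet normal -0.658 0.753 -0.008
  outer loop
   vertex 1.8 2.0 0.2
   vertex 0.6 1.0 4.8
   vertex 5.0 4.8 0.2
  endloop
 endfacet
 facet normal -0.016 -0.976 -0.216
  outer loop
   vertex 4.6 1.2 3.6
   vertex 0.6 1.0 4.8
   vertex 1.8 2.0 0.2
  endloop
 endfacet
 facet normal -0.455 0.850 0.266
  outer loop
   vertex 3.0 2.6 3.8
   vertex 5.0 4.8 0.2
   vertex 0.6 1.0 4.8
  endloop
 endfacet
 facet normal 0.275 0.179 0.945
  outer loop
   vertex 3.0 2.6 3.8
   vertex 0.6 1.0 4.8
   vertex 4.6 1.2 3.6
  endloop
 endfacet
 facet normal 0.552 0.540 0.636
  outer loop
   vertex 3.0 2.6 3.8
   vertex 4.6 1.2 3.6
   vertex 5.0 4.8 0.2
  endloop
 endfacet
 facet normal 0.480 -0.548 -0.685
  outer loop
   vertex 4.6 2.2 2.0
   vertex 1.8 2.0 0.2
   vertex 5.0 4.8 0.2
  endloop
 endfacet
 facet normal 0.952 -0.258 -0.161
  outer loop
   vertex 4.6 2.2 2.0
   vertex 5.0 4.8 0.2
   vertex 4.6 1.2 3.6
  endloop
 endfacet
 facet normal 0.372 -0.787 -0.492
  outer loop
   vertex 4.6 2.2 2.0
   vertex 4.6 1.2 3.6
   vertex 1.8 2.0 0.2
  endloop
 endfacet
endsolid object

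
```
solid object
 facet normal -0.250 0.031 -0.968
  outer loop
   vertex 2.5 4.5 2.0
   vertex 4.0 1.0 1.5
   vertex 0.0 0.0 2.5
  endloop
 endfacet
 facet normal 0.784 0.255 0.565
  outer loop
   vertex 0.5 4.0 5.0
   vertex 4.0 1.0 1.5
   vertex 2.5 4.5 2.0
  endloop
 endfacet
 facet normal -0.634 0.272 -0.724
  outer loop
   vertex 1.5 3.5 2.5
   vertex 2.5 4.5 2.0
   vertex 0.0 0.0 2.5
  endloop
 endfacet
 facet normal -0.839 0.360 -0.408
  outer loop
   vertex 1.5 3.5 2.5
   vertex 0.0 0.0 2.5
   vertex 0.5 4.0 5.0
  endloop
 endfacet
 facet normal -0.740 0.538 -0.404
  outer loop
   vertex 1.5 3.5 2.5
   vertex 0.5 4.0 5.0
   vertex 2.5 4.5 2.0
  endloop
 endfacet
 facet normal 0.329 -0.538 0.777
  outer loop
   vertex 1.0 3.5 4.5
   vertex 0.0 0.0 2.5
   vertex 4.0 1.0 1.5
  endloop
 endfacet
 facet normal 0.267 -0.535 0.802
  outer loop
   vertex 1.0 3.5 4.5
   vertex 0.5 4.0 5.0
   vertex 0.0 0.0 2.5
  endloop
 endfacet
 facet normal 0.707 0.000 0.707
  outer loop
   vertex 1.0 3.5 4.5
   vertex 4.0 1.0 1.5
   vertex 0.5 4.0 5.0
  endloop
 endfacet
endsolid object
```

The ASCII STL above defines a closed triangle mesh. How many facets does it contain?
8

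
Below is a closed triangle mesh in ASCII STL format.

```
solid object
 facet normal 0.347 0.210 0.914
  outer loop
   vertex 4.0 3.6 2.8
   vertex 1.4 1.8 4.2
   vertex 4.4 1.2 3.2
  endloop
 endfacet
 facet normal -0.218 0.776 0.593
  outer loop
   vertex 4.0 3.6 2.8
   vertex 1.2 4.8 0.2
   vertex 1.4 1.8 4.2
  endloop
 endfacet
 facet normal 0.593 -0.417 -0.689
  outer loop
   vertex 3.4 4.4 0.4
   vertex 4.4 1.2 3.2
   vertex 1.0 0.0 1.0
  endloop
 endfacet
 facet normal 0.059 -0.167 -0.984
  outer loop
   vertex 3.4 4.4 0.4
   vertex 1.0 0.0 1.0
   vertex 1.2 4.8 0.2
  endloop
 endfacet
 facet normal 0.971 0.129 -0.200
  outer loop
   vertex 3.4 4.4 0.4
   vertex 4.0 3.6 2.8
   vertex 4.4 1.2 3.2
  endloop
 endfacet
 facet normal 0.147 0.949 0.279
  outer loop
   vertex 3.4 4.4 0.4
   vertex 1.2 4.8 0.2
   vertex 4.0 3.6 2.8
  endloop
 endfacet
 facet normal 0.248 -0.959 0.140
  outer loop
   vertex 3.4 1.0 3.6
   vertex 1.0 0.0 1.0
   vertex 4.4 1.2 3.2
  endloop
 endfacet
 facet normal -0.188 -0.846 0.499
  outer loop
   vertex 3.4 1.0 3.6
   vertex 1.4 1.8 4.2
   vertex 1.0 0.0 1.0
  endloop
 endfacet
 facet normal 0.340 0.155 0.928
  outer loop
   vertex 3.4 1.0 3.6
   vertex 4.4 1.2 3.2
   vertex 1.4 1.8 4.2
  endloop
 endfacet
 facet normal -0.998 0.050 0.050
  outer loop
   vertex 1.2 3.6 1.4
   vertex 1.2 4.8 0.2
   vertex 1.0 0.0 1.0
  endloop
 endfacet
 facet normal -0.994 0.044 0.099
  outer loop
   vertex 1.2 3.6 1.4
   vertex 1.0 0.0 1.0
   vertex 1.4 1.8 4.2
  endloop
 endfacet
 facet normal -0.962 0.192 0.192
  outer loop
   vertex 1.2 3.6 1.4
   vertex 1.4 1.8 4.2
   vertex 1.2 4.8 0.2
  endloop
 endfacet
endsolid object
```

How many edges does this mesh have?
18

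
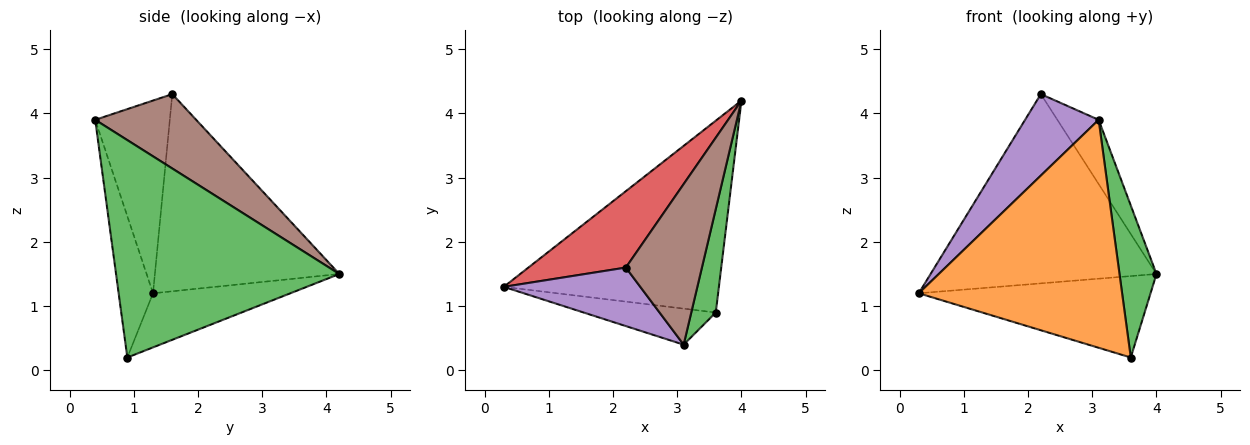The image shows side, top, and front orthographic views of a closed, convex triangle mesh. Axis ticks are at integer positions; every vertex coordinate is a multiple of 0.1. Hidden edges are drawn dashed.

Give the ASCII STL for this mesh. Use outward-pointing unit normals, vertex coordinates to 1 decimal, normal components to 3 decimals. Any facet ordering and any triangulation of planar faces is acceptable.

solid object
 facet normal -0.226 0.381 -0.897
  outer loop
   vertex 3.6 0.9 0.2
   vertex 0.3 1.3 1.2
   vertex 4.0 4.2 1.5
  endloop
 endfacet
 facet normal -0.165 -0.974 -0.154
  outer loop
   vertex 3.6 0.9 0.2
   vertex 3.1 0.4 3.9
   vertex 0.3 1.3 1.2
  endloop
 endfacet
 facet normal 0.981 -0.162 0.111
  outer loop
   vertex 3.6 0.9 0.2
   vertex 4.0 4.2 1.5
   vertex 3.1 0.4 3.9
  endloop
 endfacet
 facet normal -0.604 0.739 0.298
  outer loop
   vertex 2.2 1.6 4.3
   vertex 4.0 4.2 1.5
   vertex 0.3 1.3 1.2
  endloop
 endfacet
 facet normal -0.636 -0.627 0.450
  outer loop
   vertex 2.2 1.6 4.3
   vertex 0.3 1.3 1.2
   vertex 3.1 0.4 3.9
  endloop
 endfacet
 facet normal 0.672 0.275 0.687
  outer loop
   vertex 2.2 1.6 4.3
   vertex 3.1 0.4 3.9
   vertex 4.0 4.2 1.5
  endloop
 endfacet
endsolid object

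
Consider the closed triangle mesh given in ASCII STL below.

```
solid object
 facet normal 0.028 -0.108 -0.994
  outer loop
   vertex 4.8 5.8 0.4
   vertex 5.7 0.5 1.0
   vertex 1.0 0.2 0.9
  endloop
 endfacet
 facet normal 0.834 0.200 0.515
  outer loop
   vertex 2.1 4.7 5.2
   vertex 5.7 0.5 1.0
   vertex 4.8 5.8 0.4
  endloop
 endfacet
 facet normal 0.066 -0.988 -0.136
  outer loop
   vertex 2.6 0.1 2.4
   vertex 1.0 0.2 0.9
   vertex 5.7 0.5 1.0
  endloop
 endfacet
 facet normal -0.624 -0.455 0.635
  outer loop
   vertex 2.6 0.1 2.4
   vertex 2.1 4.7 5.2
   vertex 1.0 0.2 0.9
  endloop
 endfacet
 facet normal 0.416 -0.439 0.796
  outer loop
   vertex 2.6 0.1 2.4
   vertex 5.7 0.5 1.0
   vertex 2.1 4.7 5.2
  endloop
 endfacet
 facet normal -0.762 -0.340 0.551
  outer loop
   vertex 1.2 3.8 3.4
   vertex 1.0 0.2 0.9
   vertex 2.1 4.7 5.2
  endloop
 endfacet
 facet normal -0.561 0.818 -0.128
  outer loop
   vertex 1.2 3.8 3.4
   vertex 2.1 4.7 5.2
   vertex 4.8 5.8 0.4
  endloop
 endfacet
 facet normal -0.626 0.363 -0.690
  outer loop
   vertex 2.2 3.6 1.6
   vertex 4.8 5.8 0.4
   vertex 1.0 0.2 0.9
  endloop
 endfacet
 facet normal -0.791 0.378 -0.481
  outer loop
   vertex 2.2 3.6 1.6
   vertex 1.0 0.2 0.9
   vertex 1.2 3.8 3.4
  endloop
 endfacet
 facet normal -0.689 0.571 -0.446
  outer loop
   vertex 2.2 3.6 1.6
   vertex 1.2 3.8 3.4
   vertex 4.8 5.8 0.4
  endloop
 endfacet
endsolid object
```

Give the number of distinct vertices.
7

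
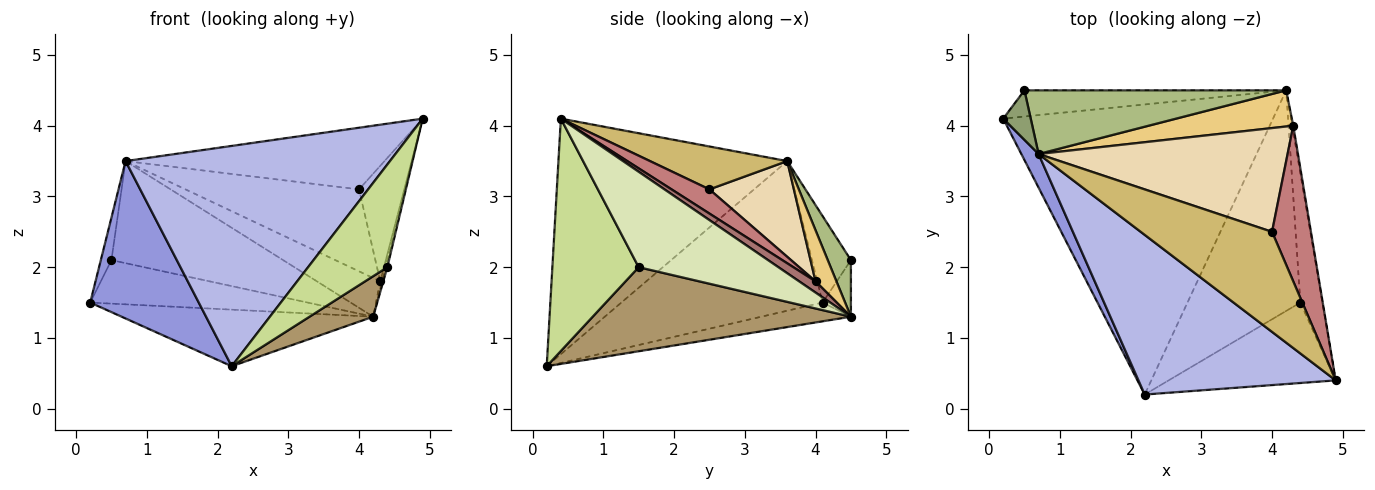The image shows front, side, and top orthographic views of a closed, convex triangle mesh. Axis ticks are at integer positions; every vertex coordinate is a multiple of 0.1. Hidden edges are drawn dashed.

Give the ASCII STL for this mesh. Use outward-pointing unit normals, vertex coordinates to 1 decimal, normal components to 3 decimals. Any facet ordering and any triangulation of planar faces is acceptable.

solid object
 facet normal -0.068 0.191 -0.979
  outer loop
   vertex 4.2 4.5 1.3
   vertex 2.2 0.2 0.6
   vertex 0.2 4.1 1.5
  endloop
 endfacet
 facet normal -0.111 0.852 -0.512
  outer loop
   vertex 4.2 4.5 1.3
   vertex 0.2 4.1 1.5
   vertex 0.5 4.5 2.1
  endloop
 endfacet
 facet normal -0.876 -0.472 0.101
  outer loop
   vertex 0.7 3.6 3.5
   vertex 0.2 4.1 1.5
   vertex 2.2 0.2 0.6
  endloop
 endfacet
 facet normal -0.574 -0.663 0.481
  outer loop
   vertex 0.7 3.6 3.5
   vertex 2.2 0.2 0.6
   vertex 4.9 0.4 4.1
  endloop
 endfacet
 facet normal -0.922 0.252 0.293
  outer loop
   vertex 0.7 3.6 3.5
   vertex 0.5 4.5 2.1
   vertex 0.2 4.1 1.5
  endloop
 endfacet
 facet normal 0.114 0.843 0.526
  outer loop
   vertex 0.7 3.6 3.5
   vertex 4.2 4.5 1.3
   vertex 0.5 4.5 2.1
  endloop
 endfacet
 facet normal 0.651 -0.598 -0.468
  outer loop
   vertex 4.4 1.5 2.0
   vertex 4.9 0.4 4.1
   vertex 2.2 0.2 0.6
  endloop
 endfacet
 facet normal 0.974 0.012 -0.225
  outer loop
   vertex 4.4 1.5 2.0
   vertex 4.2 4.5 1.3
   vertex 4.9 0.4 4.1
  endloop
 endfacet
 facet normal 0.591 -0.146 -0.793
  outer loop
   vertex 4.4 1.5 2.0
   vertex 2.2 0.2 0.6
   vertex 4.2 4.5 1.3
  endloop
 endfacet
 facet normal 0.268 0.505 0.820
  outer loop
   vertex 4.0 2.5 3.1
   vertex 0.7 3.6 3.5
   vertex 4.9 0.4 4.1
  endloop
 endfacet
 facet normal 0.234 0.710 0.664
  outer loop
   vertex 4.3 4.0 1.8
   vertex 4.2 4.5 1.3
   vertex 0.7 3.6 3.5
  endloop
 endfacet
 facet normal 0.289 0.593 0.751
  outer loop
   vertex 4.3 4.0 1.8
   vertex 0.7 3.6 3.5
   vertex 4.0 2.5 3.1
  endloop
 endfacet
 facet normal 0.990 0.107 -0.091
  outer loop
   vertex 4.3 4.0 1.8
   vertex 4.9 0.4 4.1
   vertex 4.2 4.5 1.3
  endloop
 endfacet
 facet normal 0.446 0.533 0.718
  outer loop
   vertex 4.3 4.0 1.8
   vertex 4.0 2.5 3.1
   vertex 4.9 0.4 4.1
  endloop
 endfacet
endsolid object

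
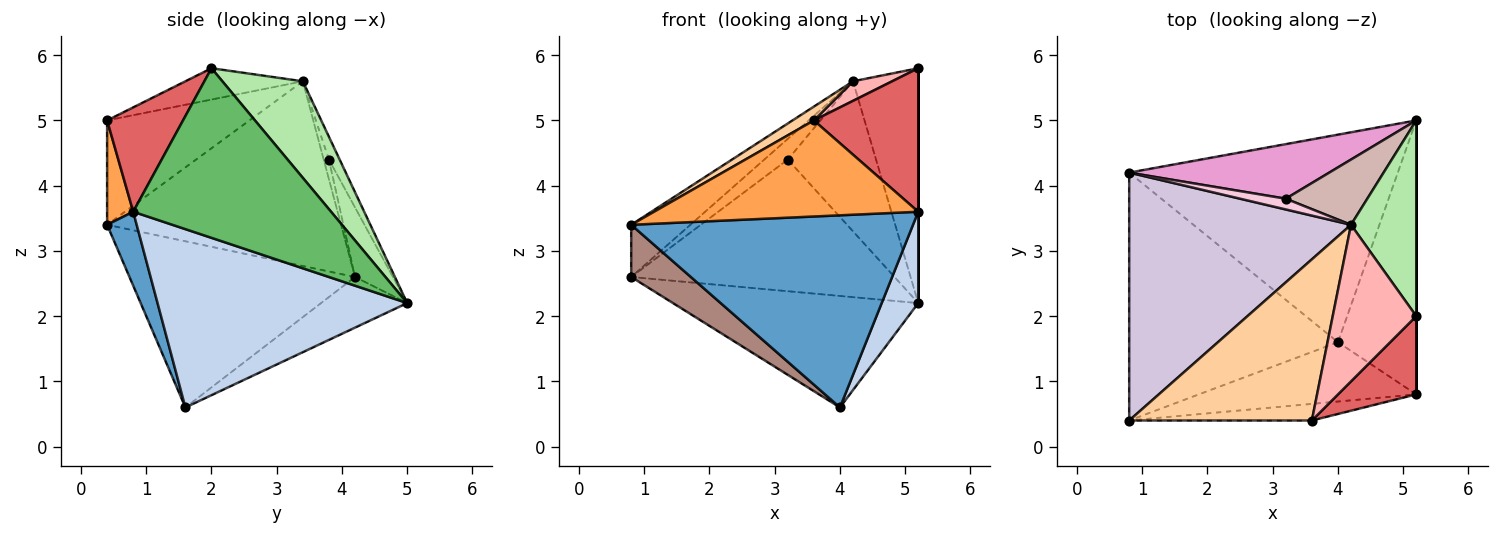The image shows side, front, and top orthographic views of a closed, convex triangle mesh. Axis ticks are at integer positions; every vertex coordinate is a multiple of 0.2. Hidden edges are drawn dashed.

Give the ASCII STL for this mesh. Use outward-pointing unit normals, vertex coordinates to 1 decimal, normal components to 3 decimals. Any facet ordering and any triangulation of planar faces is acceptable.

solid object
 facet normal 0.100 -0.951 -0.293
  outer loop
   vertex 4.0 1.6 0.6
   vertex 5.2 0.8 3.6
   vertex 0.8 0.4 3.4
  endloop
 endfacet
 facet normal 0.908 -0.133 -0.398
  outer loop
   vertex 4.0 1.6 0.6
   vertex 5.2 5.0 2.2
   vertex 5.2 0.8 3.6
  endloop
 endfacet
 facet normal 0.097 -0.981 -0.170
  outer loop
   vertex 3.6 0.4 5.0
   vertex 0.8 0.4 3.4
   vertex 5.2 0.8 3.6
  endloop
 endfacet
 facet normal -0.495 -0.074 0.866
  outer loop
   vertex 3.6 0.4 5.0
   vertex 4.2 3.4 5.6
   vertex 0.8 0.4 3.4
  endloop
 endfacet
 facet normal 1.000 0.000 0.000
  outer loop
   vertex 5.2 2.0 5.8
   vertex 5.2 0.8 3.6
   vertex 5.2 5.0 2.2
  endloop
 endfacet
 facet normal 0.688 0.558 0.465
  outer loop
   vertex 5.2 2.0 5.8
   vertex 5.2 5.0 2.2
   vertex 4.2 3.4 5.6
  endloop
 endfacet
 facet normal 0.538 -0.740 0.404
  outer loop
   vertex 5.2 2.0 5.8
   vertex 3.6 0.4 5.0
   vertex 5.2 0.8 3.6
  endloop
 endfacet
 facet normal -0.349 -0.116 0.930
  outer loop
   vertex 5.2 2.0 5.8
   vertex 4.2 3.4 5.6
   vertex 3.6 0.4 5.0
  endloop
 endfacet
 facet normal -0.164 0.467 -0.869
  outer loop
   vertex 0.8 4.2 2.6
   vertex 5.2 5.0 2.2
   vertex 4.0 1.6 0.6
  endloop
 endfacet
 facet normal -0.632 0.160 0.759
  outer loop
   vertex 0.8 4.2 2.6
   vertex 0.8 0.4 3.4
   vertex 4.2 3.4 5.6
  endloop
 endfacet
 facet normal -0.615 -0.163 -0.772
  outer loop
   vertex 0.8 4.2 2.6
   vertex 4.0 1.6 0.6
   vertex 0.8 0.4 3.4
  endloop
 endfacet
 facet normal -0.111 0.911 0.396
  outer loop
   vertex 3.2 3.8 4.4
   vertex 4.2 3.4 5.6
   vertex 5.2 5.0 2.2
  endloop
 endfacet
 facet normal -0.132 0.916 0.379
  outer loop
   vertex 3.2 3.8 4.4
   vertex 5.2 5.0 2.2
   vertex 0.8 4.2 2.6
  endloop
 endfacet
 facet normal -0.194 0.871 0.452
  outer loop
   vertex 3.2 3.8 4.4
   vertex 0.8 4.2 2.6
   vertex 4.2 3.4 5.6
  endloop
 endfacet
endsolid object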